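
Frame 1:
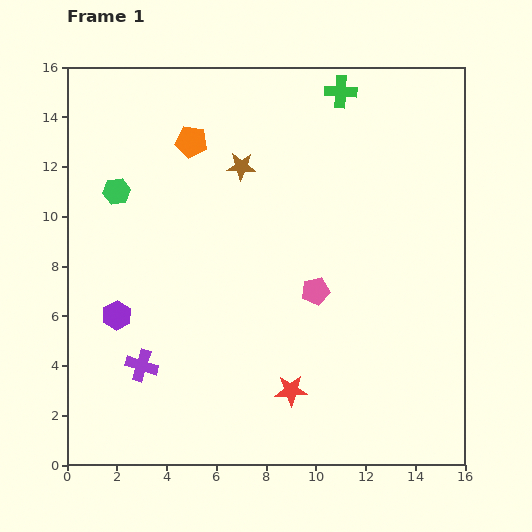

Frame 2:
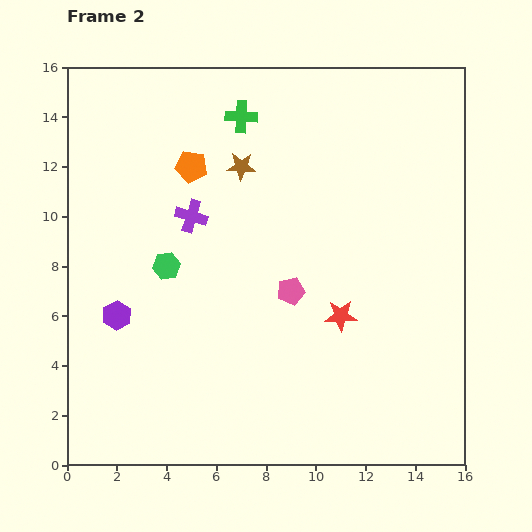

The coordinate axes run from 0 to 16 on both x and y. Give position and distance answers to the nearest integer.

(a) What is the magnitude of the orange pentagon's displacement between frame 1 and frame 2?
1

The orange pentagon moved from (5, 13) to (5, 12), a distance of √(0² + 1²) ≈ 1.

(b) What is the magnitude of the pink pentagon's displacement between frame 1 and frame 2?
1

The pink pentagon moved from (10, 7) to (9, 7), a distance of √(1² + 0²) ≈ 1.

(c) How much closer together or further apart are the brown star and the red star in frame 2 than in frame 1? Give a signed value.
-2

Distance in frame 1: 9. Distance in frame 2: 7.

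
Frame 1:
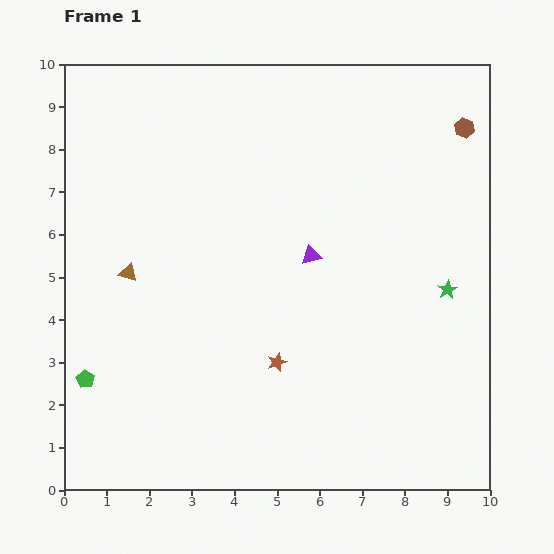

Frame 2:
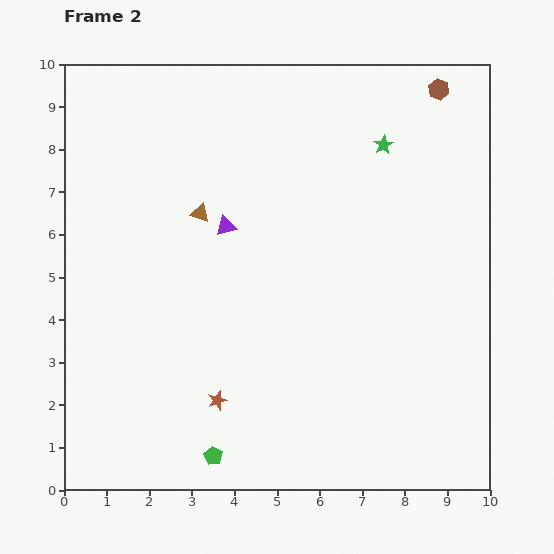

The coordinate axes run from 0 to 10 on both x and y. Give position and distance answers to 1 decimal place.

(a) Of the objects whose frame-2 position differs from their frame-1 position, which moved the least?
the brown hexagon

(moved 1.1)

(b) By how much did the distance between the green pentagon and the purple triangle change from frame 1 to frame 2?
-0.6

Distance in frame 1: 6.0. Distance in frame 2: 5.4.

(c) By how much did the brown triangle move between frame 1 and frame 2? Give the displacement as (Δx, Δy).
(1.7, 1.4)

The brown triangle was at (1.5, 5.1) in frame 1 and (3.2, 6.5) in frame 2.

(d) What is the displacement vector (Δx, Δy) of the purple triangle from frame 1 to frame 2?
(-2.0, 0.7)

The purple triangle was at (5.8, 5.5) in frame 1 and (3.8, 6.2) in frame 2.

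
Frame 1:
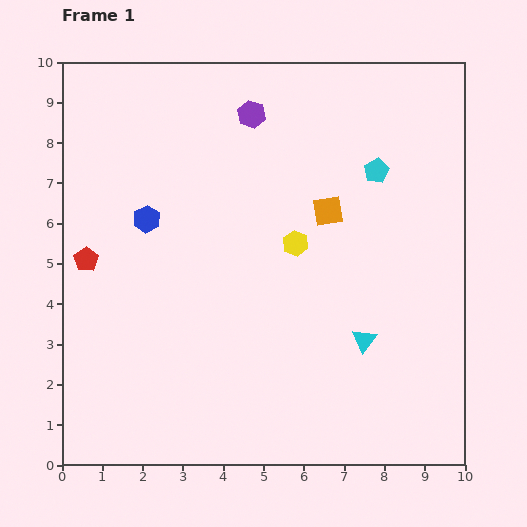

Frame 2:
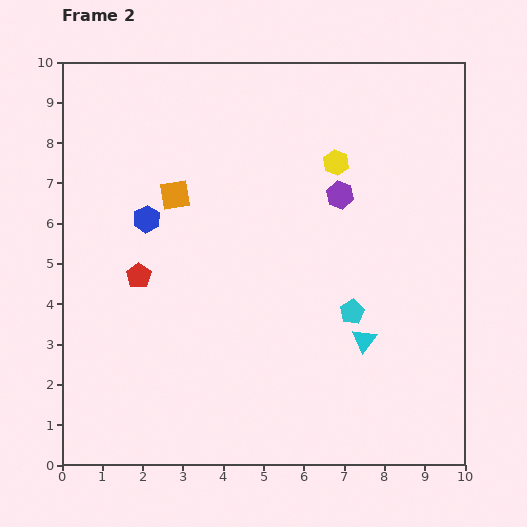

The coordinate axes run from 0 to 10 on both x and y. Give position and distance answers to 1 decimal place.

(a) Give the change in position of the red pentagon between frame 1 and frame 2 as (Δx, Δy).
(1.3, -0.4)

The red pentagon was at (0.6, 5.1) in frame 1 and (1.9, 4.7) in frame 2.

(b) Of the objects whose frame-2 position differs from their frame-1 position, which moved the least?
the red pentagon

(moved 1.4)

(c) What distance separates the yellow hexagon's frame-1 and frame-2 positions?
2.2

The yellow hexagon moved from (5.8, 5.5) to (6.8, 7.5), a distance of √(1.0² + 2.0²) ≈ 2.2.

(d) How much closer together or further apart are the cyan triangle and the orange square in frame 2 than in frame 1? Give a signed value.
+2.6

Distance in frame 1: 3.3. Distance in frame 2: 5.9.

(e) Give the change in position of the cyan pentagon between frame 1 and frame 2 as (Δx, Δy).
(-0.6, -3.5)

The cyan pentagon was at (7.8, 7.3) in frame 1 and (7.2, 3.8) in frame 2.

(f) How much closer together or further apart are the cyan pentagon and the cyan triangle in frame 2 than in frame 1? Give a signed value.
-3.4

Distance in frame 1: 4.2. Distance in frame 2: 0.8.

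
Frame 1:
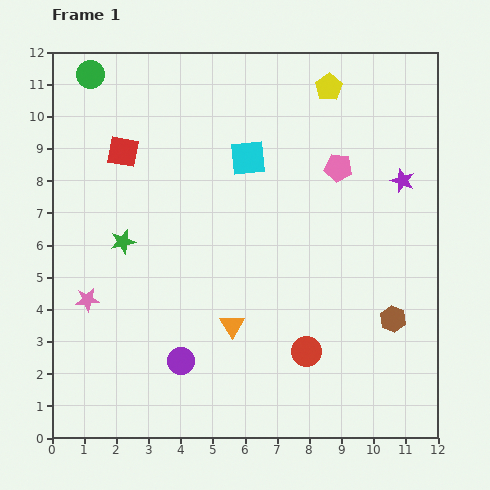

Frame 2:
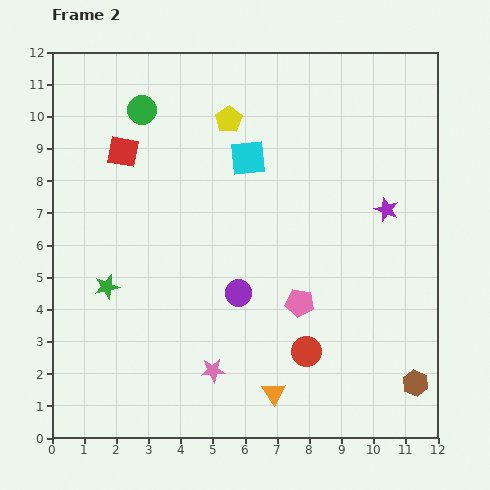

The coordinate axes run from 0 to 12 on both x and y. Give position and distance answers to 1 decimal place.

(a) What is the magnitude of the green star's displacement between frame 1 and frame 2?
1.5

The green star moved from (2.2, 6.1) to (1.7, 4.7), a distance of √(0.5² + 1.4²) ≈ 1.5.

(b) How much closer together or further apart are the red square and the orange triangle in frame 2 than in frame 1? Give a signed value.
+2.5

Distance in frame 1: 6.4. Distance in frame 2: 8.9.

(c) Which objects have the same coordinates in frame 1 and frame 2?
the red circle, the red square, the cyan square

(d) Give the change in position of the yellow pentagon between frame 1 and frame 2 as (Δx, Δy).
(-3.1, -1.0)

The yellow pentagon was at (8.6, 10.9) in frame 1 and (5.5, 9.9) in frame 2.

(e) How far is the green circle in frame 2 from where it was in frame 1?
1.9

The green circle moved from (1.2, 11.3) to (2.8, 10.2), a distance of √(1.6² + 1.1²) ≈ 1.9.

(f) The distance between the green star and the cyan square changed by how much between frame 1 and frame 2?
+1.2

Distance in frame 1: 4.7. Distance in frame 2: 5.9.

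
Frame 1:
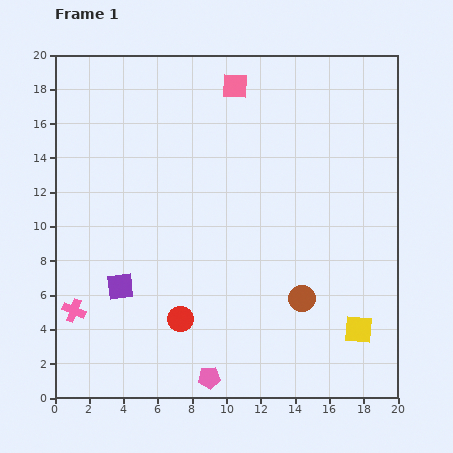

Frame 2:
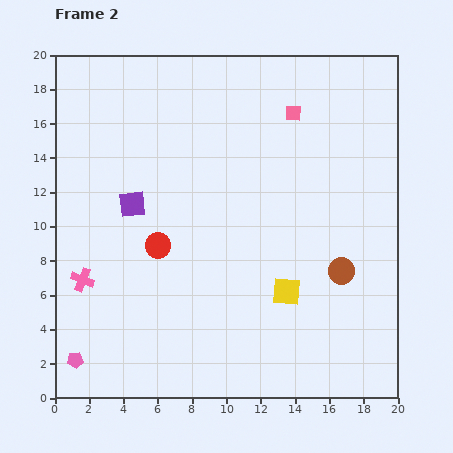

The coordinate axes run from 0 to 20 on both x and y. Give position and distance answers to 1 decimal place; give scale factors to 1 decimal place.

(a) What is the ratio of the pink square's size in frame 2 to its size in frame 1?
0.6×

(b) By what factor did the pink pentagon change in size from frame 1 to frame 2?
0.7×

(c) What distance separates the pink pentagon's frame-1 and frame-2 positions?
7.9

The pink pentagon moved from (9.0, 1.2) to (1.2, 2.2), a distance of √(7.8² + 1.0²) ≈ 7.9.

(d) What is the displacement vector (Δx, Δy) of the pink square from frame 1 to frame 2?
(3.4, -1.6)

The pink square was at (10.5, 18.2) in frame 1 and (13.9, 16.6) in frame 2.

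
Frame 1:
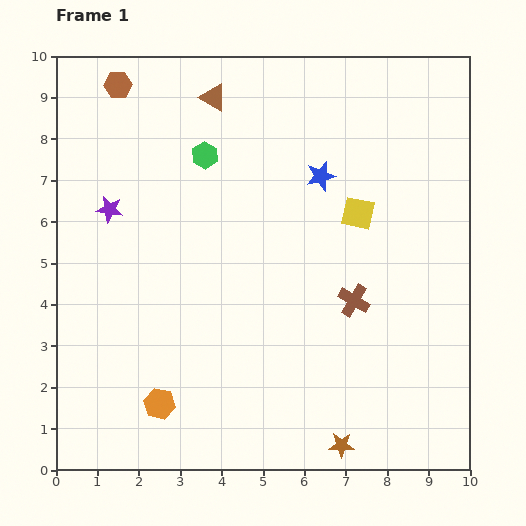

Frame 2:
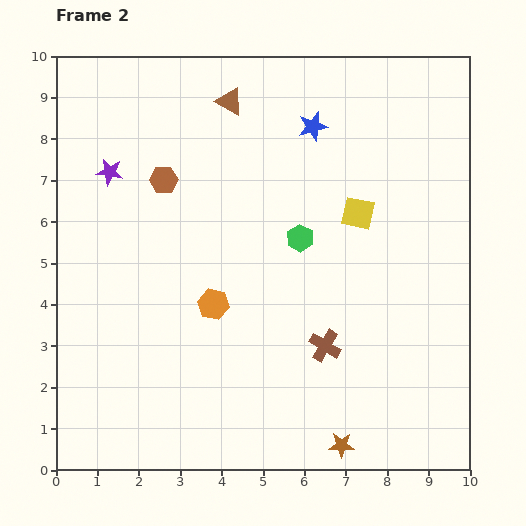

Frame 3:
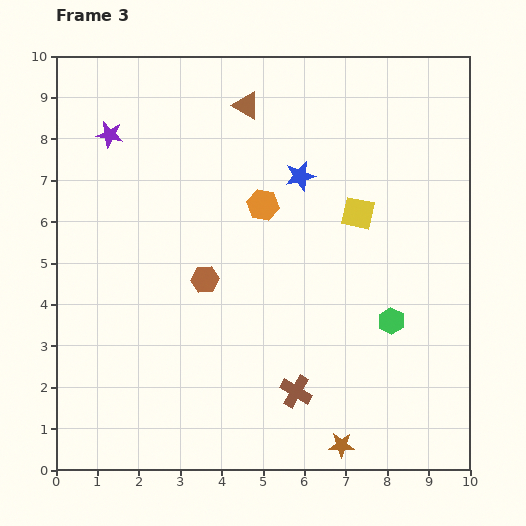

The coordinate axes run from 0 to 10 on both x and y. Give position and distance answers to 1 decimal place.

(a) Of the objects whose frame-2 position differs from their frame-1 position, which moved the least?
the brown triangle

(moved 0.4)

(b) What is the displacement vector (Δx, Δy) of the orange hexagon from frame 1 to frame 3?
(2.5, 4.8)

The orange hexagon was at (2.5, 1.6) in frame 1 and (5.0, 6.4) in frame 3.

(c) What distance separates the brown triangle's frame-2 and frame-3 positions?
0.4

The brown triangle moved from (4.2, 8.9) to (4.6, 8.8), a distance of √(0.4² + 0.1²) ≈ 0.4.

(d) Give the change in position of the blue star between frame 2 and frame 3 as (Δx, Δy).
(-0.3, -1.2)

The blue star was at (6.2, 8.3) in frame 2 and (5.9, 7.1) in frame 3.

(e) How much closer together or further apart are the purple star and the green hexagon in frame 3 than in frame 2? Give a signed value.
+3.3

Distance in frame 2: 4.9. Distance in frame 3: 8.2.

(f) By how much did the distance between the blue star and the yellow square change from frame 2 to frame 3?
-0.7

Distance in frame 2: 2.4. Distance in frame 3: 1.7.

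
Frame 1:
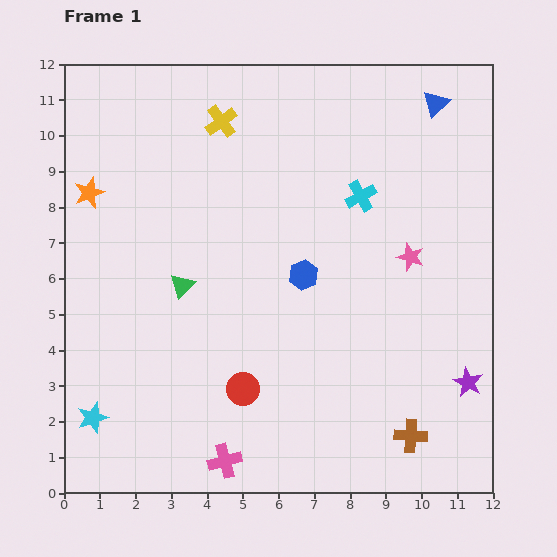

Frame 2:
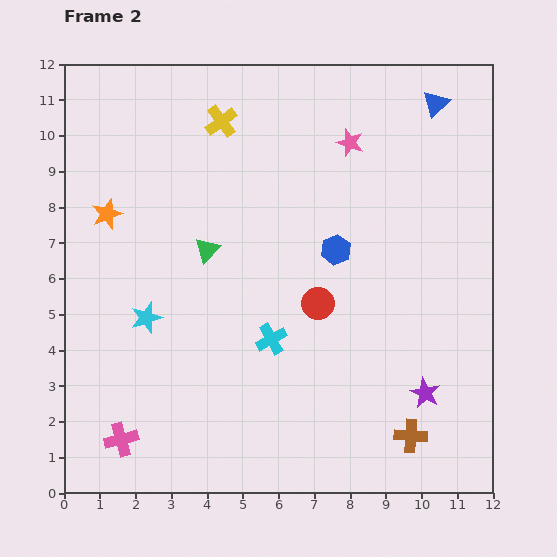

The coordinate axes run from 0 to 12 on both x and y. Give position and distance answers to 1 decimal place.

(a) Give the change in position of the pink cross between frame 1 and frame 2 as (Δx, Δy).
(-2.9, 0.6)

The pink cross was at (4.5, 0.9) in frame 1 and (1.6, 1.5) in frame 2.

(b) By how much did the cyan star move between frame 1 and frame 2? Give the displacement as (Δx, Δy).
(1.5, 2.8)

The cyan star was at (0.8, 2.1) in frame 1 and (2.3, 4.9) in frame 2.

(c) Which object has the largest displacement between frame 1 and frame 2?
the cyan cross

(moved 4.7; next 3.6)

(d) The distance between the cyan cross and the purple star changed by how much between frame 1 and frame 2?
-1.4

Distance in frame 1: 6.0. Distance in frame 2: 4.6.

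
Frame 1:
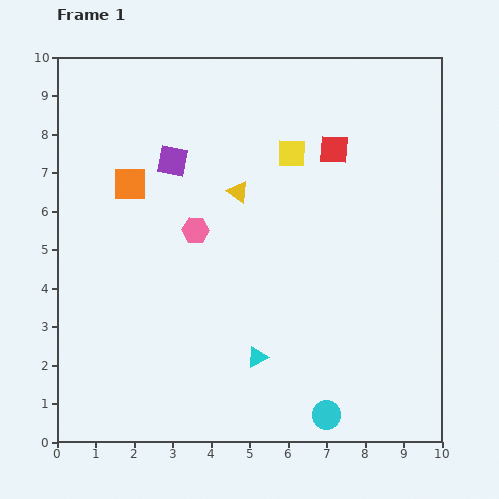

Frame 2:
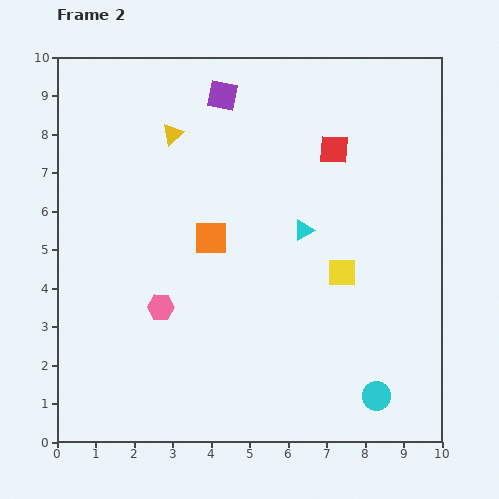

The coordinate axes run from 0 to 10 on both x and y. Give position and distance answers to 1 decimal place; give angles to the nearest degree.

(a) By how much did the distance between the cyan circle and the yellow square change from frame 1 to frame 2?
-3.6

Distance in frame 1: 6.9. Distance in frame 2: 3.3.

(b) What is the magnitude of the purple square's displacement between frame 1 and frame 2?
2.1

The purple square moved from (3.0, 7.3) to (4.3, 9.0), a distance of √(1.3² + 1.7²) ≈ 2.1.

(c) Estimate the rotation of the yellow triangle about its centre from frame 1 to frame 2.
44° clockwise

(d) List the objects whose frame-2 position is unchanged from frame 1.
the red square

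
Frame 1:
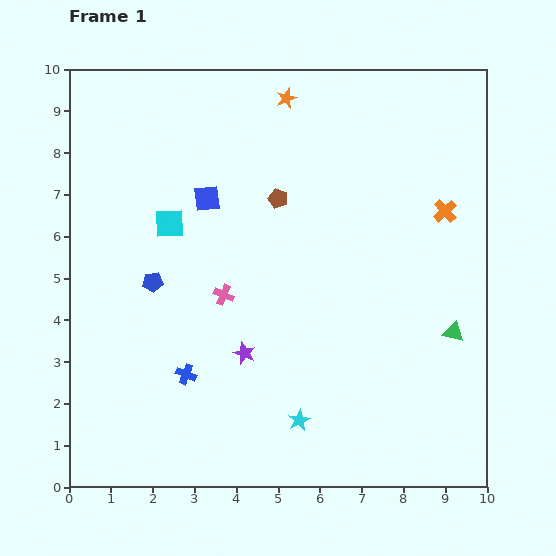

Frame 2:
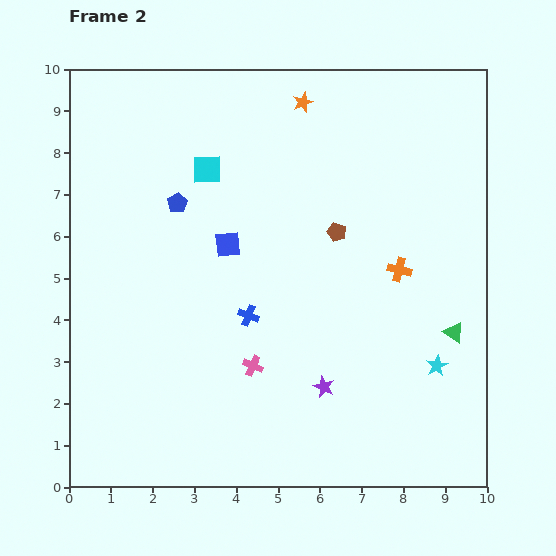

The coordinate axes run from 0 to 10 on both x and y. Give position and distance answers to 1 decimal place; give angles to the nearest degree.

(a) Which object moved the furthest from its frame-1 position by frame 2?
the cyan star

(moved 3.5; next 2.1)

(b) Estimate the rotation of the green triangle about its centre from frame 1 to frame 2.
18° clockwise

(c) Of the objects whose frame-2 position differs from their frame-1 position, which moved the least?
the orange star

(moved 0.4)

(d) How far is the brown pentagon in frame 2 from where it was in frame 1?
1.6

The brown pentagon moved from (5.0, 6.9) to (6.4, 6.1), a distance of √(1.4² + 0.8²) ≈ 1.6.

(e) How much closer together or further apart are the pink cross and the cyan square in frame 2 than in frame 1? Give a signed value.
+2.7

Distance in frame 1: 2.1. Distance in frame 2: 4.8.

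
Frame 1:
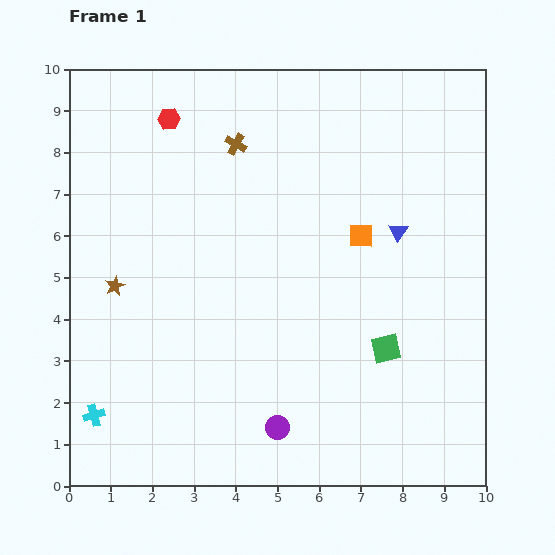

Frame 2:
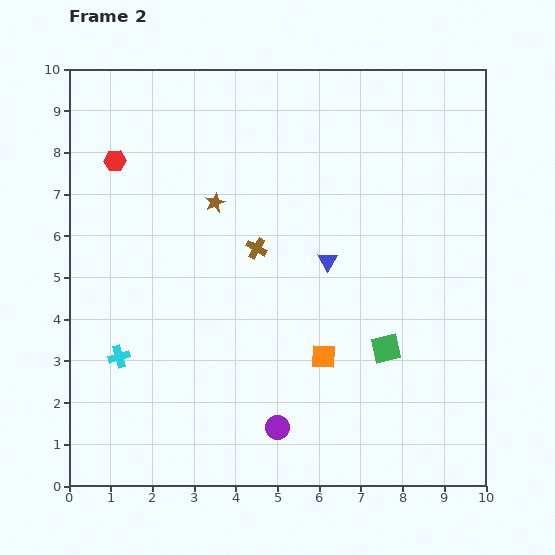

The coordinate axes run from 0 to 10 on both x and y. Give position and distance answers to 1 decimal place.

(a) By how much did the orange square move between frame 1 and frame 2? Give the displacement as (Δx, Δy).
(-0.9, -2.9)

The orange square was at (7.0, 6.0) in frame 1 and (6.1, 3.1) in frame 2.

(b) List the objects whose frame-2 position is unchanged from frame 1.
the green square, the purple circle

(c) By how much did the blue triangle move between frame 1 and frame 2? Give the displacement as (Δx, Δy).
(-1.7, -0.7)

The blue triangle was at (7.9, 6.1) in frame 1 and (6.2, 5.4) in frame 2.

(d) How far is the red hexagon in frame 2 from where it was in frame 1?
1.6

The red hexagon moved from (2.4, 8.8) to (1.1, 7.8), a distance of √(1.3² + 1.0²) ≈ 1.6.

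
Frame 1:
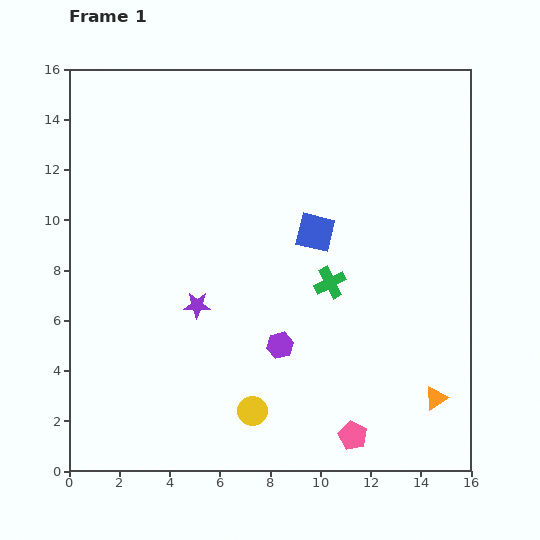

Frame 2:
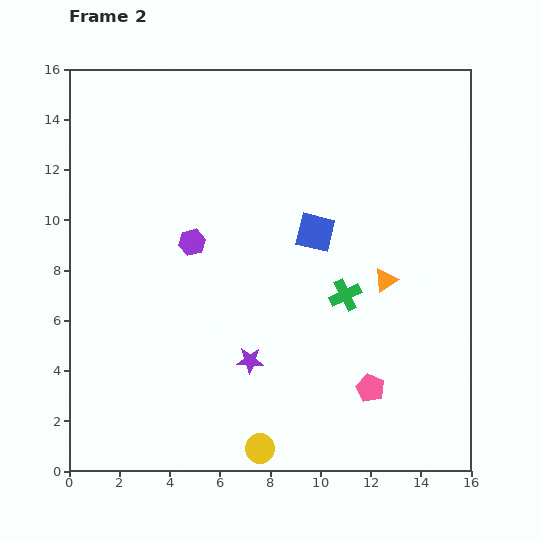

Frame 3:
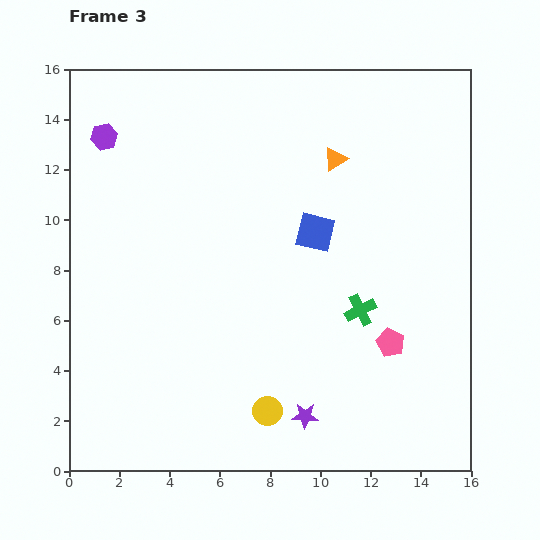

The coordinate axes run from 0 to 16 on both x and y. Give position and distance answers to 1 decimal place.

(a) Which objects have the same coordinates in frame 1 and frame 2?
the blue square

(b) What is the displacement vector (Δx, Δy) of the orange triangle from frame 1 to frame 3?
(-4.0, 9.5)

The orange triangle was at (14.6, 2.9) in frame 1 and (10.6, 12.4) in frame 3.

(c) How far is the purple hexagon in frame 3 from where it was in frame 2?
5.5

The purple hexagon moved from (4.9, 9.1) to (1.4, 13.3), a distance of √(3.5² + 4.2²) ≈ 5.5.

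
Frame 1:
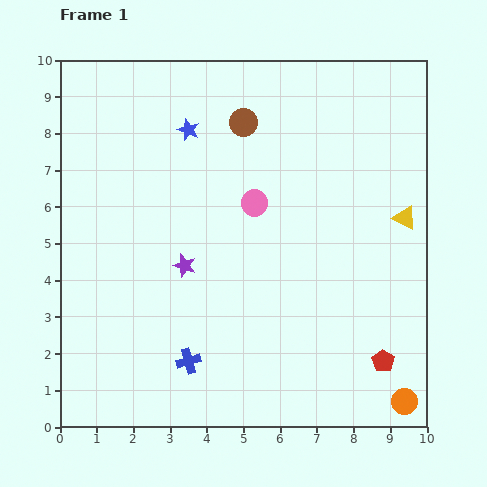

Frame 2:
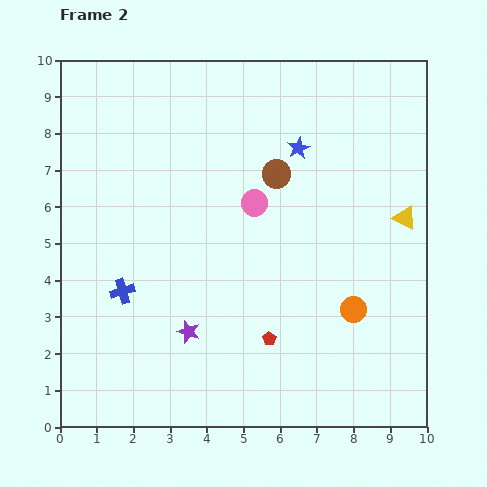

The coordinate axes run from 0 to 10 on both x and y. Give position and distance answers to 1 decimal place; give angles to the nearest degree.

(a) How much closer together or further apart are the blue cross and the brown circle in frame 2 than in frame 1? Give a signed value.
-1.4

Distance in frame 1: 6.7. Distance in frame 2: 5.3.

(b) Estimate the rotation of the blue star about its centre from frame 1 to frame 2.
25° clockwise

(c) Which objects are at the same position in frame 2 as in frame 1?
the yellow triangle, the pink circle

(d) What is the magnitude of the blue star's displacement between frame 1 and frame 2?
3.0

The blue star moved from (3.5, 8.1) to (6.5, 7.6), a distance of √(3.0² + 0.5²) ≈ 3.0.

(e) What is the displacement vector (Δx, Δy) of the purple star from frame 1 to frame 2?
(0.1, -1.8)

The purple star was at (3.4, 4.4) in frame 1 and (3.5, 2.6) in frame 2.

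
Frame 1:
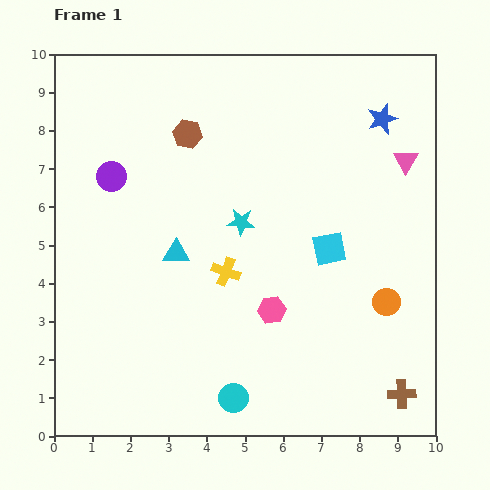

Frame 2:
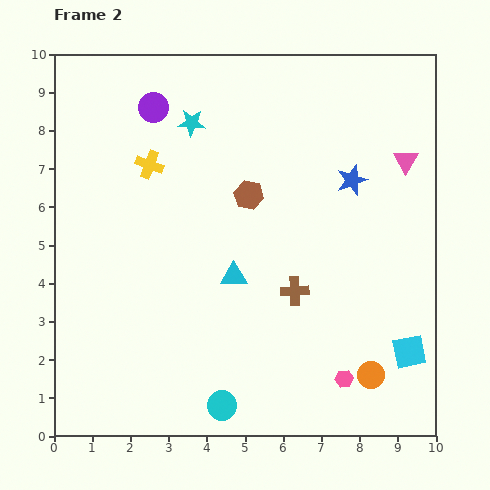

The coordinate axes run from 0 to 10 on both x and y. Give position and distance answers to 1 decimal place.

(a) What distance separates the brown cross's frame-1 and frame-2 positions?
3.9

The brown cross moved from (9.1, 1.1) to (6.3, 3.8), a distance of √(2.8² + 2.7²) ≈ 3.9.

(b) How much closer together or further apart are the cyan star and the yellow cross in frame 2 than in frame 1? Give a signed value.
+0.2

Distance in frame 1: 1.4. Distance in frame 2: 1.6.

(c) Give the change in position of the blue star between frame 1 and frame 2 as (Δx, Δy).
(-0.8, -1.6)

The blue star was at (8.6, 8.3) in frame 1 and (7.8, 6.7) in frame 2.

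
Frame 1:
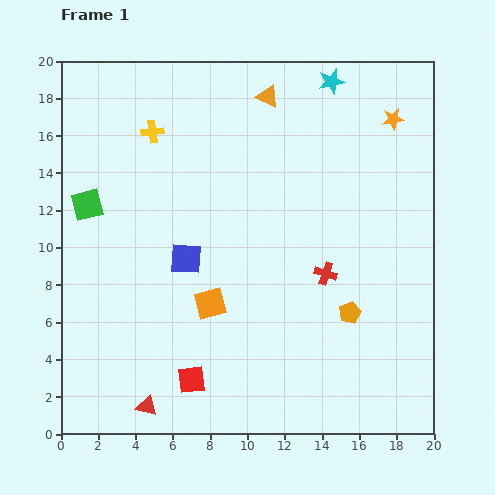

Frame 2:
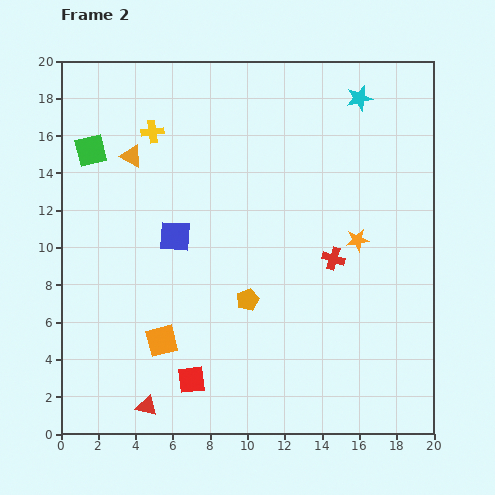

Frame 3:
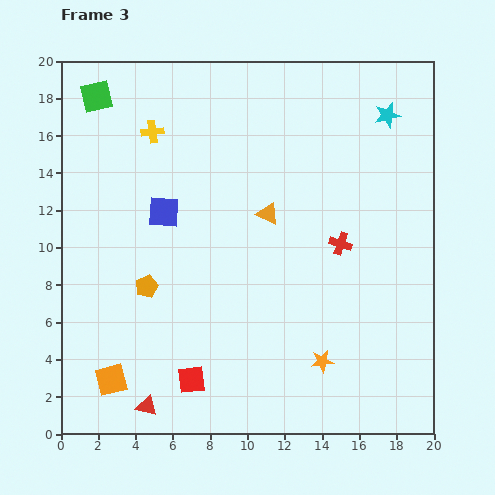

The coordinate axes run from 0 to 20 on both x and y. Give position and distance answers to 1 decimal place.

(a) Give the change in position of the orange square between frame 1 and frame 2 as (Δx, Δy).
(-2.6, -2.0)

The orange square was at (8.0, 7.0) in frame 1 and (5.4, 5.0) in frame 2.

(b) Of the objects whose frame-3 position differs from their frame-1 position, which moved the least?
the red cross

(moved 1.8)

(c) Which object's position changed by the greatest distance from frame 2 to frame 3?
the orange triangle

(moved 7.9; next 6.8)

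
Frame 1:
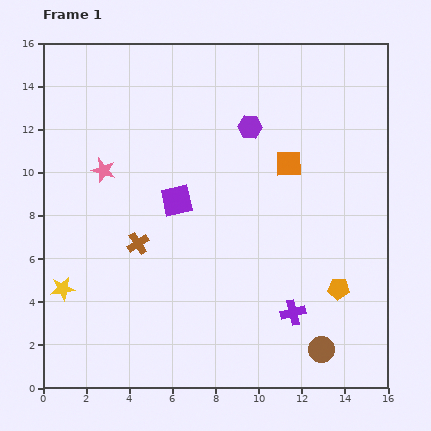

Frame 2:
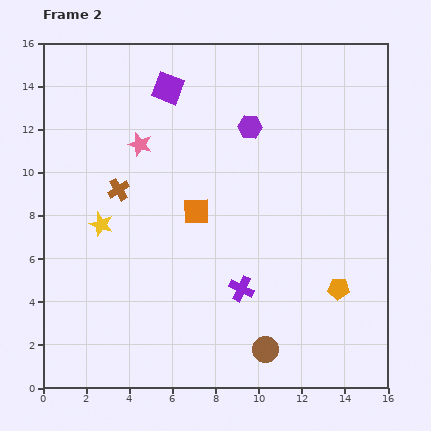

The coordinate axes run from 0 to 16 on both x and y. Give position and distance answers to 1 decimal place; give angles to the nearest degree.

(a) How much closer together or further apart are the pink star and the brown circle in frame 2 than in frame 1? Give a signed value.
-2.0

Distance in frame 1: 13.1. Distance in frame 2: 11.1.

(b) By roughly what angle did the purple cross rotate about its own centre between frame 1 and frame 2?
39° clockwise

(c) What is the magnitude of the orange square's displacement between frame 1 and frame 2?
4.8

The orange square moved from (11.4, 10.4) to (7.1, 8.2), a distance of √(4.3² + 2.2²) ≈ 4.8.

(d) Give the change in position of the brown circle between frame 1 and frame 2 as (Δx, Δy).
(-2.6, 0.0)

The brown circle was at (12.9, 1.8) in frame 1 and (10.3, 1.8) in frame 2.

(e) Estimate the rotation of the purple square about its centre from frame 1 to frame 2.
34° clockwise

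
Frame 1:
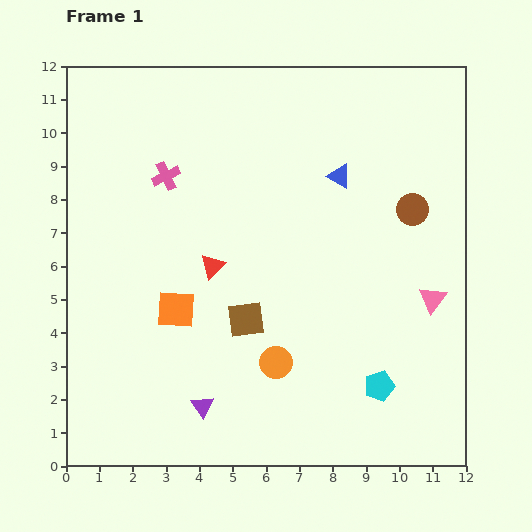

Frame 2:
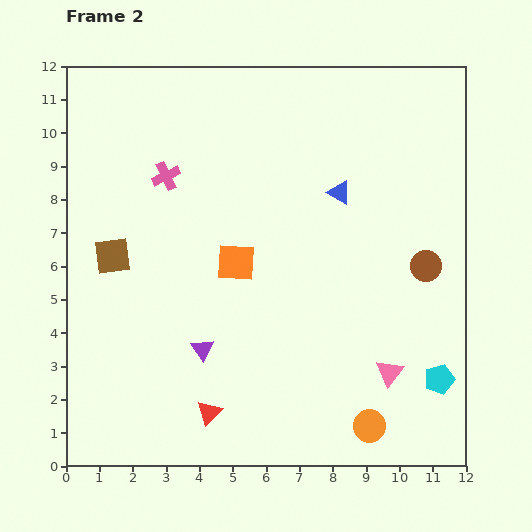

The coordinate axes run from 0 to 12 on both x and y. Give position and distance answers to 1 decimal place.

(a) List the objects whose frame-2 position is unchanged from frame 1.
the pink cross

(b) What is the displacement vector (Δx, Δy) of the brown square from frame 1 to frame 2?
(-4.0, 1.9)

The brown square was at (5.4, 4.4) in frame 1 and (1.4, 6.3) in frame 2.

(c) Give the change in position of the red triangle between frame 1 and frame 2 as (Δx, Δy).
(-0.1, -4.4)

The red triangle was at (4.4, 6.0) in frame 1 and (4.3, 1.6) in frame 2.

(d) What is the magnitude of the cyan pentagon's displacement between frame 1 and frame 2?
1.8

The cyan pentagon moved from (9.4, 2.4) to (11.2, 2.6), a distance of √(1.8² + 0.2²) ≈ 1.8.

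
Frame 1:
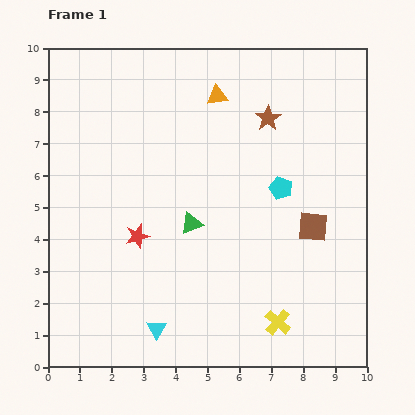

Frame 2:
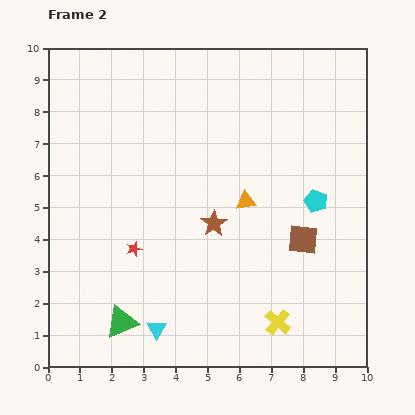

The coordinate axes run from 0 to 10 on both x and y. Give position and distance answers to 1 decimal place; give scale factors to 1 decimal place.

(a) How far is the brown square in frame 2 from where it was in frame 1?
0.5

The brown square moved from (8.3, 4.4) to (8.0, 4.0), a distance of √(0.3² + 0.4²) ≈ 0.5.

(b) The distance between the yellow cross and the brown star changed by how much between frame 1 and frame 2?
-2.7

Distance in frame 1: 6.4. Distance in frame 2: 3.7.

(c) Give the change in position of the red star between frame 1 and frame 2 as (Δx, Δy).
(-0.1, -0.4)

The red star was at (2.8, 4.1) in frame 1 and (2.7, 3.7) in frame 2.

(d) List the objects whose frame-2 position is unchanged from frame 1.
the cyan triangle, the yellow cross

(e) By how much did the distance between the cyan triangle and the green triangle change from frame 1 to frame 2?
-2.4

Distance in frame 1: 3.5. Distance in frame 2: 1.1.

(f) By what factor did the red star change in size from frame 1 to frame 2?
0.6×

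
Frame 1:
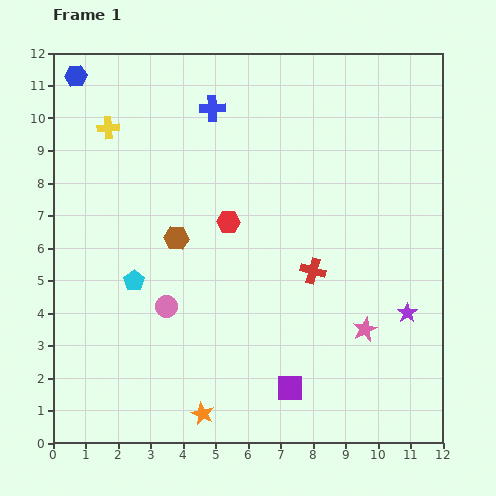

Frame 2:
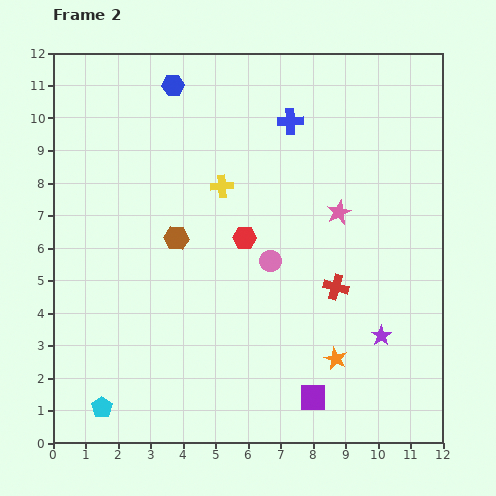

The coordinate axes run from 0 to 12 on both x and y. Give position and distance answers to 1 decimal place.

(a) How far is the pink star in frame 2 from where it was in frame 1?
3.7

The pink star moved from (9.6, 3.5) to (8.8, 7.1), a distance of √(0.8² + 3.6²) ≈ 3.7.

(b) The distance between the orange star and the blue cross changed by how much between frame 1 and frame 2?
-2.0

Distance in frame 1: 9.4. Distance in frame 2: 7.4.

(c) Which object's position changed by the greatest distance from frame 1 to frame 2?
the orange star

(moved 4.4; next 4.0)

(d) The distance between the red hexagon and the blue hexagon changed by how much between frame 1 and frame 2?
-1.3

Distance in frame 1: 6.5. Distance in frame 2: 5.2.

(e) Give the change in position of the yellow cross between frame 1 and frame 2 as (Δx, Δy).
(3.5, -1.8)

The yellow cross was at (1.7, 9.7) in frame 1 and (5.2, 7.9) in frame 2.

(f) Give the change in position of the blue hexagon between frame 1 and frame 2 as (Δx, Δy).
(3.0, -0.3)

The blue hexagon was at (0.7, 11.3) in frame 1 and (3.7, 11.0) in frame 2.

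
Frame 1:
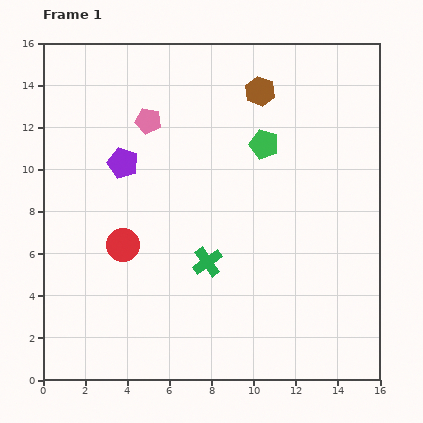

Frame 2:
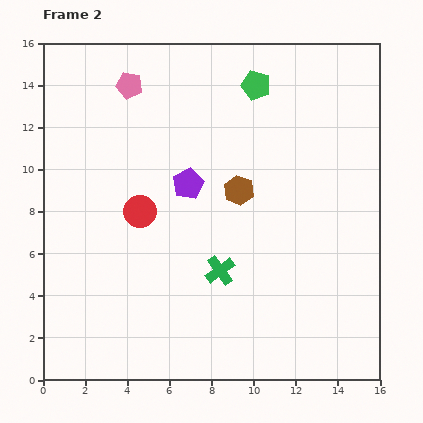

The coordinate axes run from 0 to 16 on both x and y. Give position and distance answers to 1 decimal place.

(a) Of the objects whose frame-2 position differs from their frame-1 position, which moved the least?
the green cross

(moved 0.7)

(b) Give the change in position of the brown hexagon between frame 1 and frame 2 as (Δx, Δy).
(-1.0, -4.7)

The brown hexagon was at (10.3, 13.7) in frame 1 and (9.3, 9.0) in frame 2.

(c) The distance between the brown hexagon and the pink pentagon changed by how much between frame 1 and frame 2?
+1.7

Distance in frame 1: 5.5. Distance in frame 2: 7.2.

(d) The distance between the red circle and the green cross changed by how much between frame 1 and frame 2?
+0.6

Distance in frame 1: 4.1. Distance in frame 2: 4.7.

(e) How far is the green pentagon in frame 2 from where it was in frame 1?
2.8

The green pentagon moved from (10.5, 11.2) to (10.1, 14.0), a distance of √(0.4² + 2.8²) ≈ 2.8.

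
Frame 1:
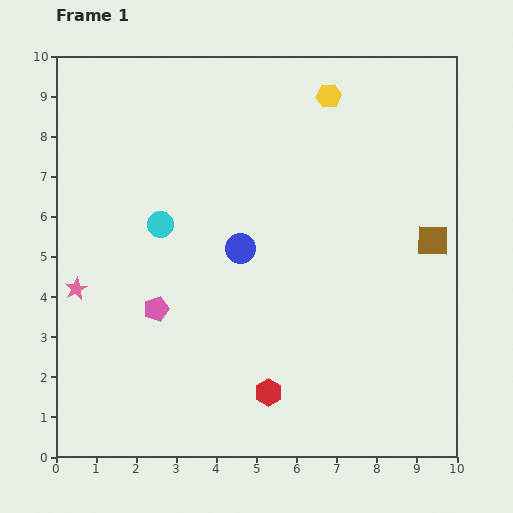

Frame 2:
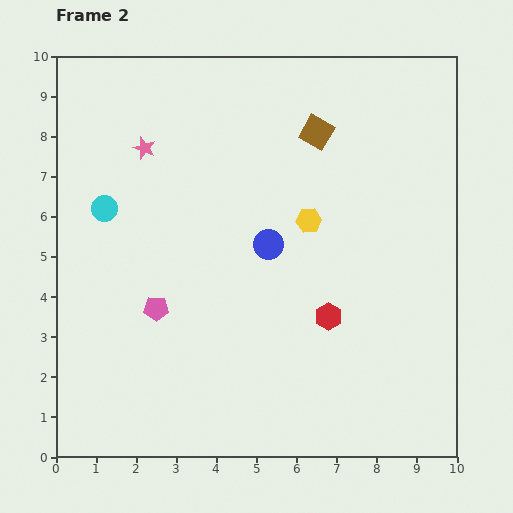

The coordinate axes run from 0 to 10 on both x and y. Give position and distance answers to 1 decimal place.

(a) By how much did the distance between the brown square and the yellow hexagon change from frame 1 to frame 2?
-2.2

Distance in frame 1: 4.4. Distance in frame 2: 2.2.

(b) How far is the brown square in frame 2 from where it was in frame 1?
4.0

The brown square moved from (9.4, 5.4) to (6.5, 8.1), a distance of √(2.9² + 2.7²) ≈ 4.0.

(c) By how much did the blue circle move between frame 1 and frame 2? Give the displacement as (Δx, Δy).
(0.7, 0.1)

The blue circle was at (4.6, 5.2) in frame 1 and (5.3, 5.3) in frame 2.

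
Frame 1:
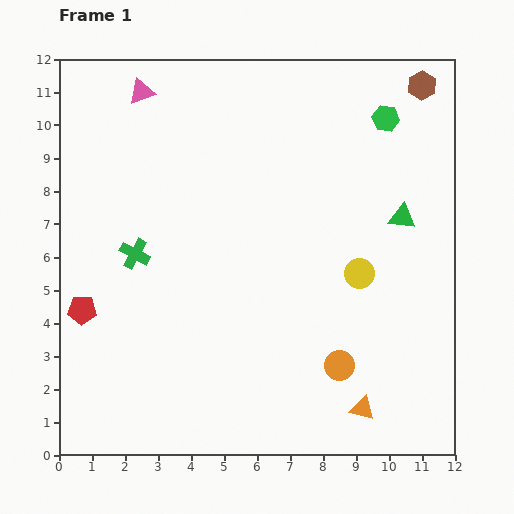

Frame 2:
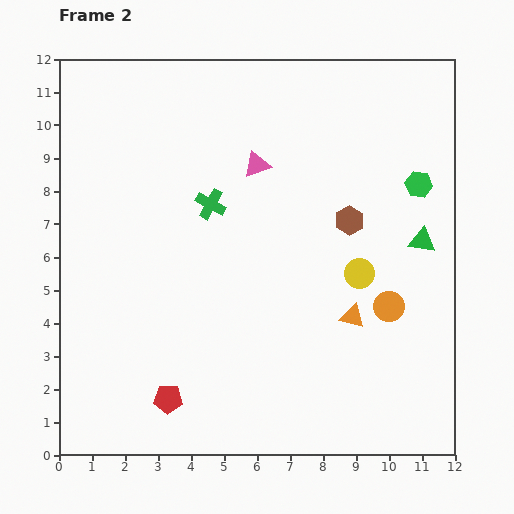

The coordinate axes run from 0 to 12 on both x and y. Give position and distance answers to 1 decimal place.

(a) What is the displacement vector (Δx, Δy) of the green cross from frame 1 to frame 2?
(2.3, 1.5)

The green cross was at (2.3, 6.1) in frame 1 and (4.6, 7.6) in frame 2.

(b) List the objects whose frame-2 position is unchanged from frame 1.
the yellow circle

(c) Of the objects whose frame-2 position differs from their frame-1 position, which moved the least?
the green triangle

(moved 0.9)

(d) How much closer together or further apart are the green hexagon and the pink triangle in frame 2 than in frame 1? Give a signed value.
-2.5

Distance in frame 1: 7.4. Distance in frame 2: 4.9.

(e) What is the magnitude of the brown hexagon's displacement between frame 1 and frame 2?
4.7

The brown hexagon moved from (11.0, 11.2) to (8.8, 7.1), a distance of √(2.2² + 4.1²) ≈ 4.7.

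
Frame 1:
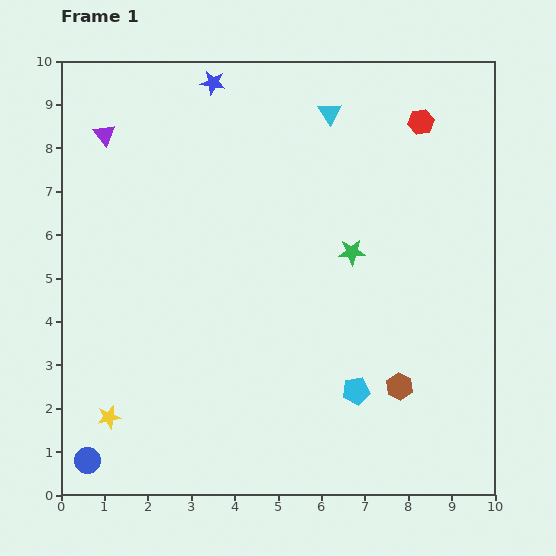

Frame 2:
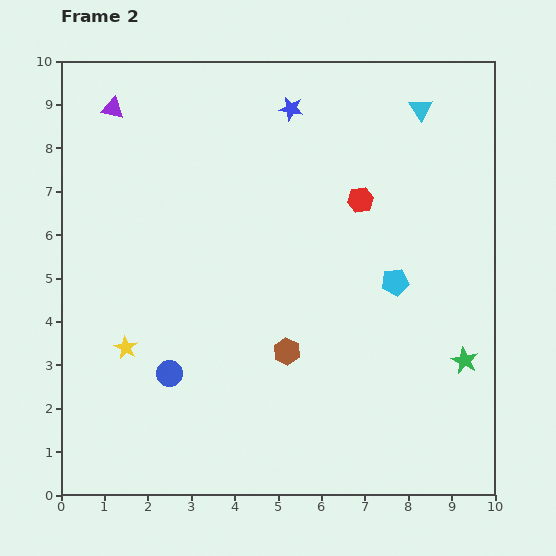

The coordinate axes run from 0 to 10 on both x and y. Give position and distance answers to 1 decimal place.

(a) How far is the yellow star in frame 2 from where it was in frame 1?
1.6

The yellow star moved from (1.1, 1.8) to (1.5, 3.4), a distance of √(0.4² + 1.6²) ≈ 1.6.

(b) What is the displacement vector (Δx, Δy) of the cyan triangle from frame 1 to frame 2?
(2.1, 0.1)

The cyan triangle was at (6.2, 8.8) in frame 1 and (8.3, 8.9) in frame 2.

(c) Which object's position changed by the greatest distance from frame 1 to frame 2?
the green star

(moved 3.6; next 2.8)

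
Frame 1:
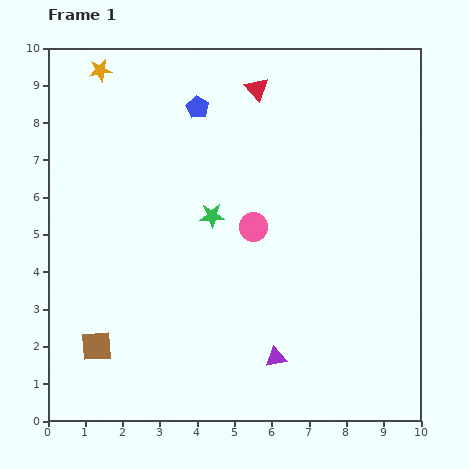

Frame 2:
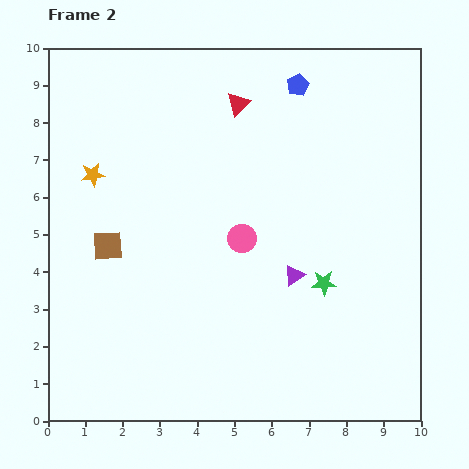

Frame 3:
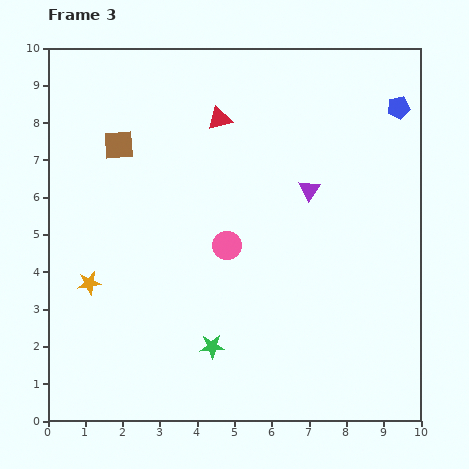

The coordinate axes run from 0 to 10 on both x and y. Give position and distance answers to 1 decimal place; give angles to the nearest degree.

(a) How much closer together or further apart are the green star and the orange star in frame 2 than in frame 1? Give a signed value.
+1.9

Distance in frame 1: 4.9. Distance in frame 2: 6.8.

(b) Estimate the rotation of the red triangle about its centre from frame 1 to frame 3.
55° clockwise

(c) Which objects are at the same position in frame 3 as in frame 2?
none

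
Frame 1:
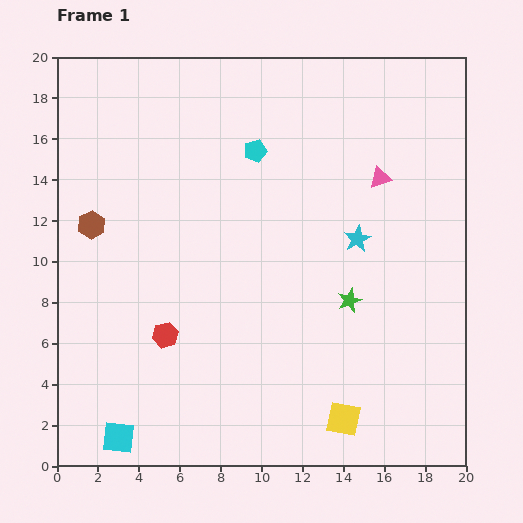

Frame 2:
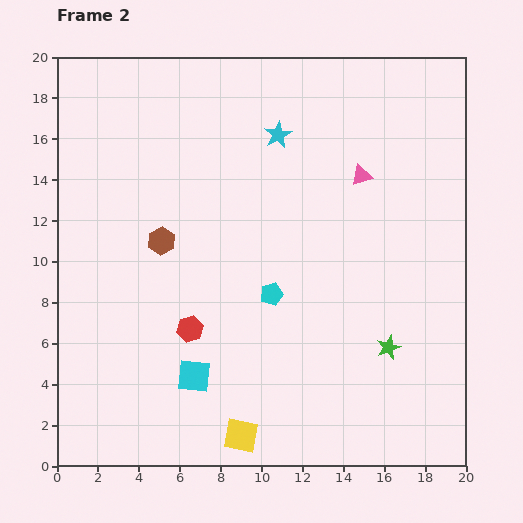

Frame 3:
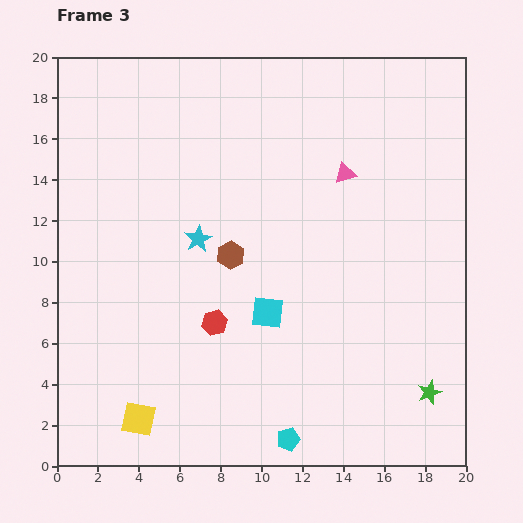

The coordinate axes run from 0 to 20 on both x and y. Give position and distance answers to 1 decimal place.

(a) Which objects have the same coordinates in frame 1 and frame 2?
none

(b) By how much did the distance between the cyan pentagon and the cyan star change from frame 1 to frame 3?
+4.1

Distance in frame 1: 6.6. Distance in frame 3: 10.7.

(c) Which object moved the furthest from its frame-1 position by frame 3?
the cyan pentagon

(moved 14.2; next 10.0)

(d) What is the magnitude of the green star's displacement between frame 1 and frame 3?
6.0

The green star moved from (14.3, 8.1) to (18.2, 3.6), a distance of √(3.9² + 4.5²) ≈ 6.0.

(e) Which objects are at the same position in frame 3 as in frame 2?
none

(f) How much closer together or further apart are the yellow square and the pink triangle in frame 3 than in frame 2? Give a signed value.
+1.7

Distance in frame 2: 14.0. Distance in frame 3: 15.7.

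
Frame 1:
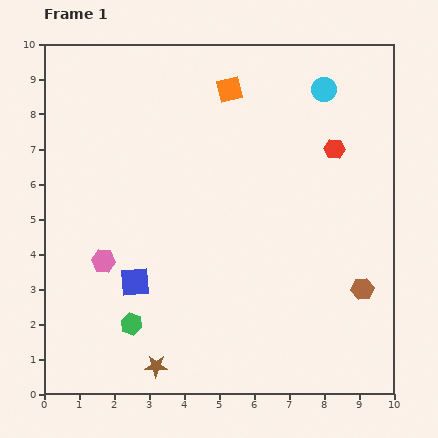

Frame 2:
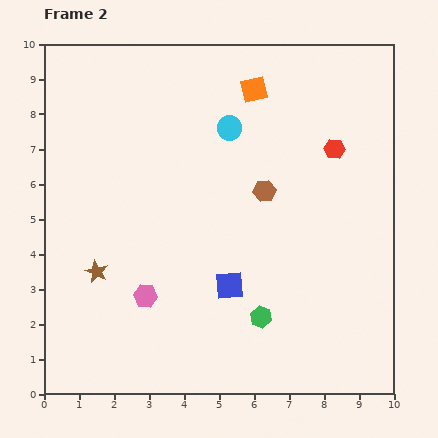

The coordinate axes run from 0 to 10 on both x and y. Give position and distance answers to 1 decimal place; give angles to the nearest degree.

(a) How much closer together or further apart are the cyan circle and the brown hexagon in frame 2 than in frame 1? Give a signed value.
-3.7

Distance in frame 1: 5.8. Distance in frame 2: 2.1.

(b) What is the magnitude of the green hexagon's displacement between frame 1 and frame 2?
3.7

The green hexagon moved from (2.5, 2.0) to (6.2, 2.2), a distance of √(3.7² + 0.2²) ≈ 3.7.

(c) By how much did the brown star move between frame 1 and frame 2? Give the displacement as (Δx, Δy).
(-1.7, 2.7)

The brown star was at (3.2, 0.8) in frame 1 and (1.5, 3.5) in frame 2.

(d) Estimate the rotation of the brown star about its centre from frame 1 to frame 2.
24° clockwise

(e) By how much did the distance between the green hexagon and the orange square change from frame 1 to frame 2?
-0.8

Distance in frame 1: 7.3. Distance in frame 2: 6.5.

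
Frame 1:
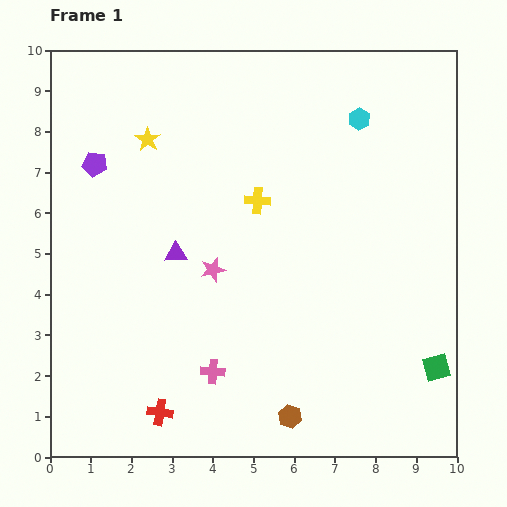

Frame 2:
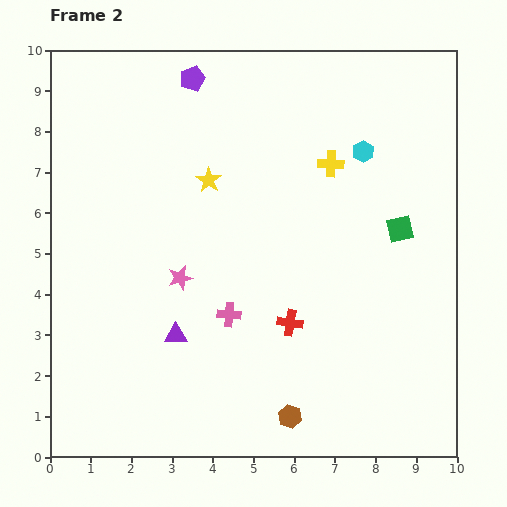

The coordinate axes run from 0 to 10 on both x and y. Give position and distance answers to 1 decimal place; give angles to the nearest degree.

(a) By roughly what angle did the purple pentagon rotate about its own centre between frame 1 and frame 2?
28° counter-clockwise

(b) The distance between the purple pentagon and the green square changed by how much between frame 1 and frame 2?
-3.5

Distance in frame 1: 9.8. Distance in frame 2: 6.3.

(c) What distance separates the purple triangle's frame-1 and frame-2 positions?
2.0

The purple triangle moved from (3.1, 5.0) to (3.1, 3.0), a distance of √(0.0² + 2.0²) ≈ 2.0.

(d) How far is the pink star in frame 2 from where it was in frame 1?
0.8

The pink star moved from (4.0, 4.6) to (3.2, 4.4), a distance of √(0.8² + 0.2²) ≈ 0.8.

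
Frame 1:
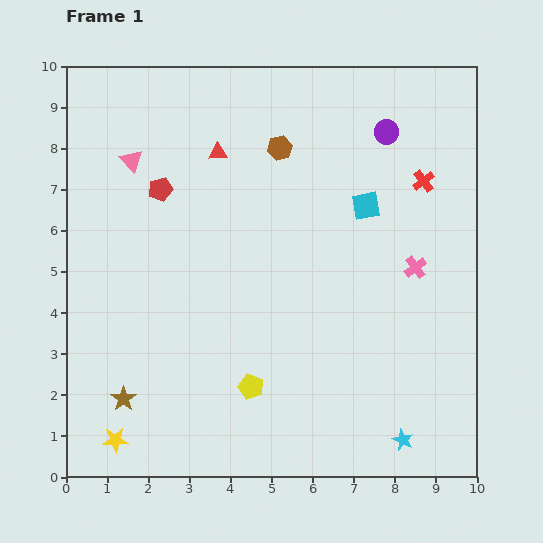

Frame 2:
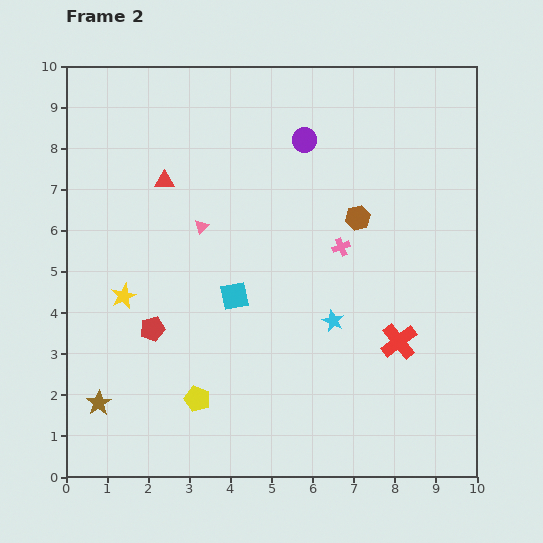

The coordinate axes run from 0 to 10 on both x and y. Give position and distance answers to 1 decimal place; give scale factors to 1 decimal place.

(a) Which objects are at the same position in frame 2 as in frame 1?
none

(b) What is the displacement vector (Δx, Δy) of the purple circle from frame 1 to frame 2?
(-2.0, -0.2)

The purple circle was at (7.8, 8.4) in frame 1 and (5.8, 8.2) in frame 2.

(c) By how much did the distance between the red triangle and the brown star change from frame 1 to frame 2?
-0.8

Distance in frame 1: 6.4. Distance in frame 2: 5.6.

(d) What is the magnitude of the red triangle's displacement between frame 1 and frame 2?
1.5

The red triangle moved from (3.7, 7.9) to (2.4, 7.2), a distance of √(1.3² + 0.7²) ≈ 1.5.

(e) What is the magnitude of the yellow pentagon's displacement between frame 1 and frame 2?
1.3

The yellow pentagon moved from (4.5, 2.2) to (3.2, 1.9), a distance of √(1.3² + 0.3²) ≈ 1.3.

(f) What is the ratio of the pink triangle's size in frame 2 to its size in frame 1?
0.6×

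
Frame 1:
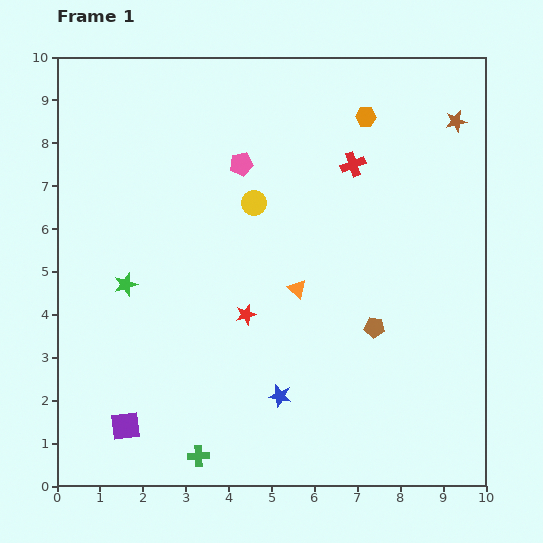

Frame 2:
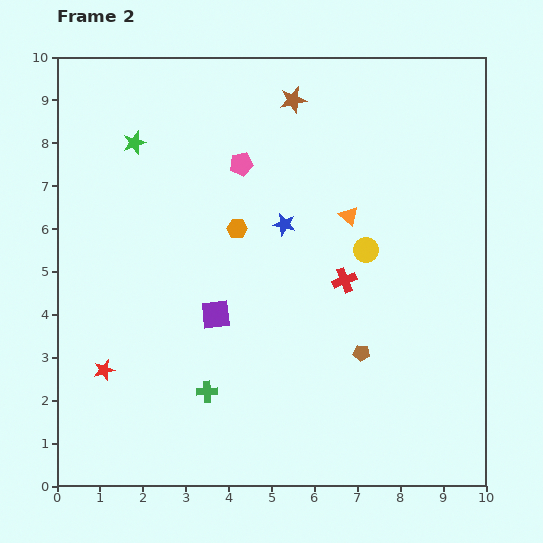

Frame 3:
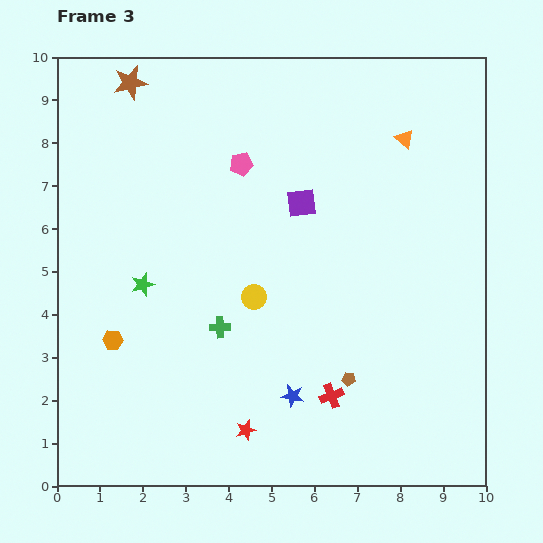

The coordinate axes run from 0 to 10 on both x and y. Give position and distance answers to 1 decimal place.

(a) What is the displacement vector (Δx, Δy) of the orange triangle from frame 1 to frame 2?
(1.2, 1.7)

The orange triangle was at (5.6, 4.6) in frame 1 and (6.8, 6.3) in frame 2.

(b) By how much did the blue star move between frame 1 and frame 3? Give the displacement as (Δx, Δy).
(0.3, 0.0)

The blue star was at (5.2, 2.1) in frame 1 and (5.5, 2.1) in frame 3.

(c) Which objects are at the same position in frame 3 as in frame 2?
the pink pentagon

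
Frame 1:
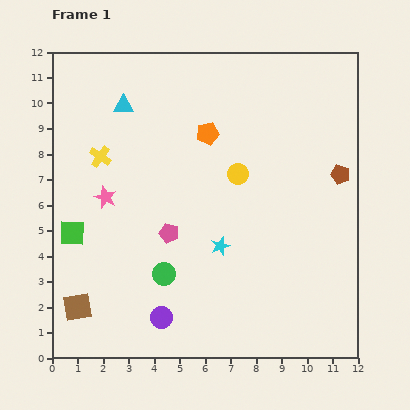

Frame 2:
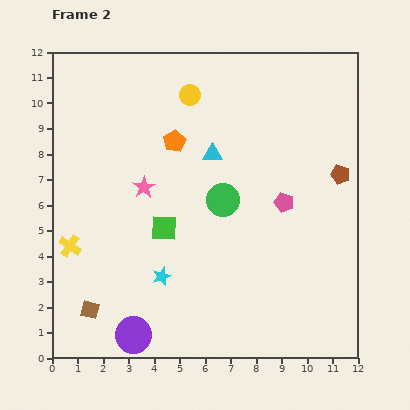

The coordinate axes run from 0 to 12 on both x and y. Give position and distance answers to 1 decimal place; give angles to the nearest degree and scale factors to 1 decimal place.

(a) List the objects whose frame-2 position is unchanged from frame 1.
the brown pentagon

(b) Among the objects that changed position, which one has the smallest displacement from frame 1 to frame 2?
the brown square

(moved 0.5)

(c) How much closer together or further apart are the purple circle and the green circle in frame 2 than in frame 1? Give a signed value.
+4.7

Distance in frame 1: 1.7. Distance in frame 2: 6.4.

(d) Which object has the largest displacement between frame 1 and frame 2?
the pink pentagon

(moved 4.7; next 4.0)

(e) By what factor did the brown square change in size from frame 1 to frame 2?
0.7×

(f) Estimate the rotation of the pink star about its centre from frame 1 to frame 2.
18° clockwise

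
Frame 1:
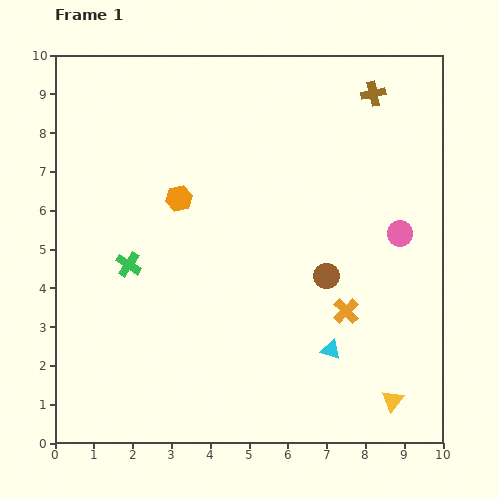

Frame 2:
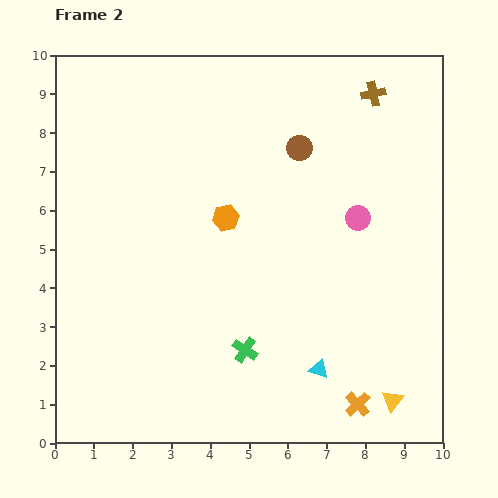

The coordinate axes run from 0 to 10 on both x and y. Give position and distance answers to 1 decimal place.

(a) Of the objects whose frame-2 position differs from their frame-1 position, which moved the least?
the cyan triangle

(moved 0.6)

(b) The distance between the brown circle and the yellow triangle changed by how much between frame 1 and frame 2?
+3.3

Distance in frame 1: 3.6. Distance in frame 2: 6.9.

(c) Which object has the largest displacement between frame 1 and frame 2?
the green cross

(moved 3.7; next 3.4)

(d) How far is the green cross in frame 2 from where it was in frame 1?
3.7

The green cross moved from (1.9, 4.6) to (4.9, 2.4), a distance of √(3.0² + 2.2²) ≈ 3.7.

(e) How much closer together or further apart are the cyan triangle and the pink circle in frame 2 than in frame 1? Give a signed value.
+0.5

Distance in frame 1: 3.5. Distance in frame 2: 4.0.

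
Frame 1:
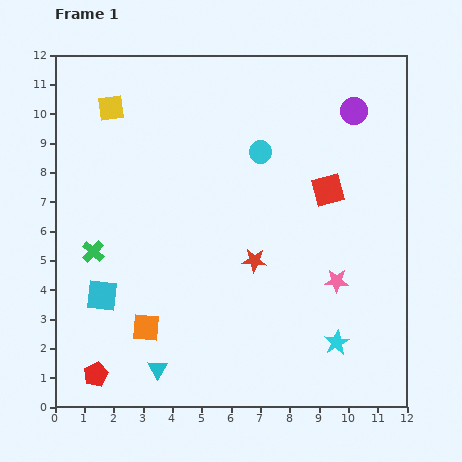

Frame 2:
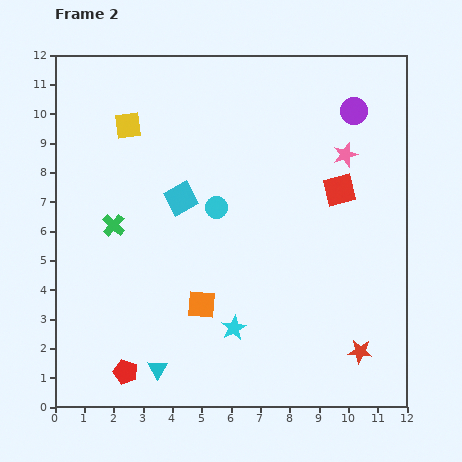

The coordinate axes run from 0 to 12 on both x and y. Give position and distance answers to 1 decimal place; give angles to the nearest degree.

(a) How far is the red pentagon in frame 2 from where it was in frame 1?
1.0

The red pentagon moved from (1.4, 1.1) to (2.4, 1.2), a distance of √(1.0² + 0.1²) ≈ 1.0.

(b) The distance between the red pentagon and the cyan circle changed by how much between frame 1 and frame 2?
-3.0

Distance in frame 1: 9.4. Distance in frame 2: 6.4.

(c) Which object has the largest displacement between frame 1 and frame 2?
the red star

(moved 4.8; next 4.3)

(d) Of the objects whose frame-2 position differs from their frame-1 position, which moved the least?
the red square

(moved 0.4)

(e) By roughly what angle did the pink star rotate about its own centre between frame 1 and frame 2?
19° counter-clockwise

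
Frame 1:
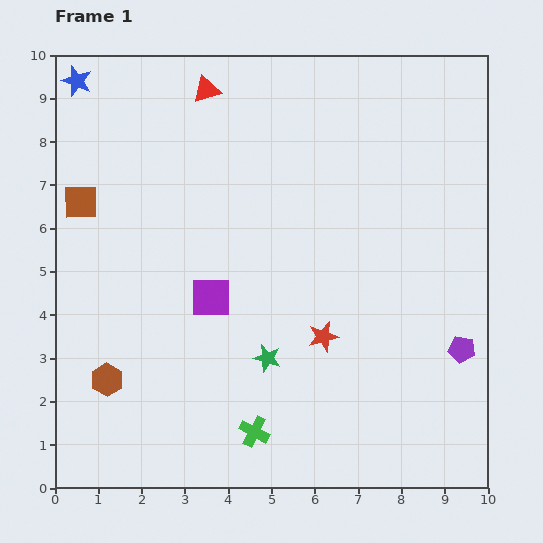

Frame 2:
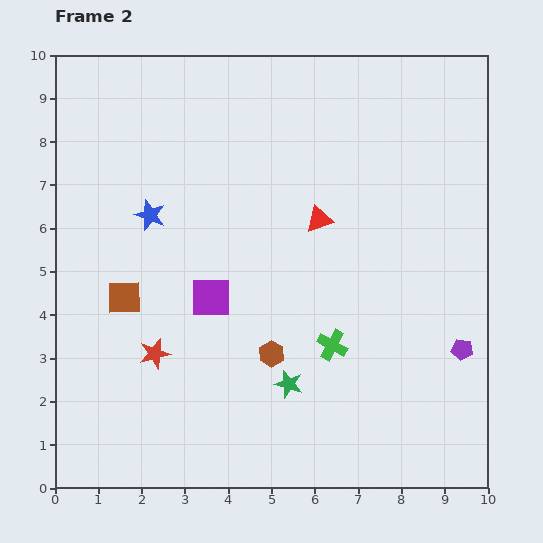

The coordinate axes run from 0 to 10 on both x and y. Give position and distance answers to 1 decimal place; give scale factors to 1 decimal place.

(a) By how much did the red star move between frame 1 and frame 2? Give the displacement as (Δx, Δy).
(-3.9, -0.4)

The red star was at (6.2, 3.5) in frame 1 and (2.3, 3.1) in frame 2.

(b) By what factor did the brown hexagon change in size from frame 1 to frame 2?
0.8×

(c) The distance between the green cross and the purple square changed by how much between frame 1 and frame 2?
-0.3

Distance in frame 1: 3.3. Distance in frame 2: 3.0.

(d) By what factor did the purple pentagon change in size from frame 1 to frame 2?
0.8×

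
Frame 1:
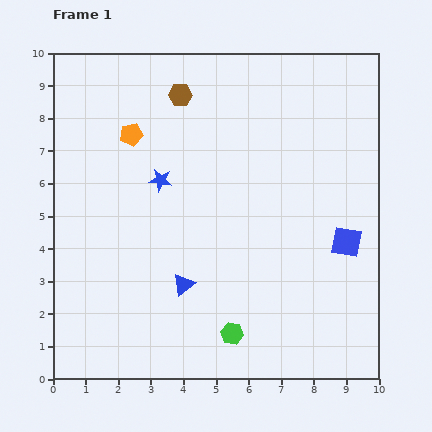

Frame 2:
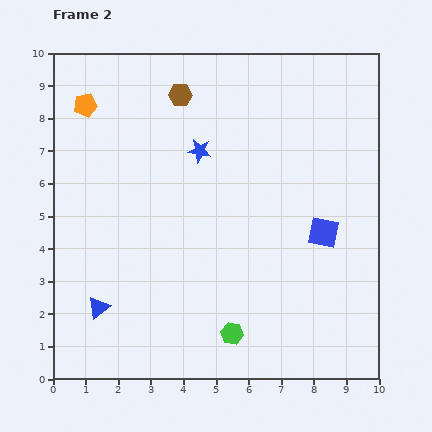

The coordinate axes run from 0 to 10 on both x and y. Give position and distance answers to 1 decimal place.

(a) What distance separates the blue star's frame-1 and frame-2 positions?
1.5

The blue star moved from (3.3, 6.1) to (4.5, 7.0), a distance of √(1.2² + 0.9²) ≈ 1.5.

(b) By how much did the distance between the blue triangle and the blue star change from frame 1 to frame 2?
+2.4

Distance in frame 1: 3.3. Distance in frame 2: 5.7.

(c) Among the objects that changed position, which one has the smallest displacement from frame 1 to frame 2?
the blue square

(moved 0.8)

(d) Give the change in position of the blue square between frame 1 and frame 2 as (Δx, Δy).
(-0.7, 0.3)

The blue square was at (9.0, 4.2) in frame 1 and (8.3, 4.5) in frame 2.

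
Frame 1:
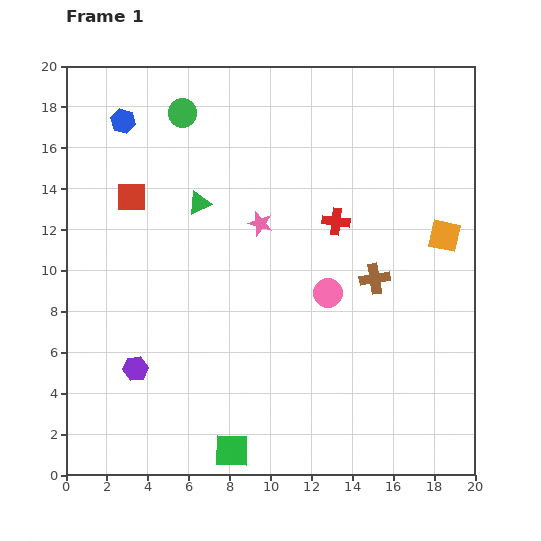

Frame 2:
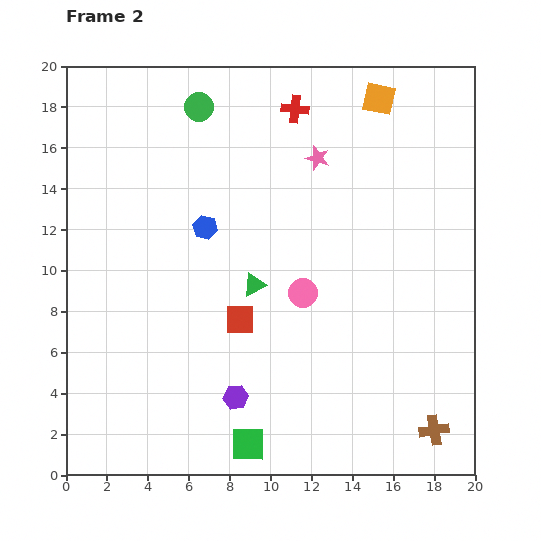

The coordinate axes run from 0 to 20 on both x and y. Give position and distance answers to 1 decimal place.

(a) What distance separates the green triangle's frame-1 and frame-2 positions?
4.8

The green triangle moved from (6.5, 13.3) to (9.2, 9.3), a distance of √(2.7² + 4.0²) ≈ 4.8.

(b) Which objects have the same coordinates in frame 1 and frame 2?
none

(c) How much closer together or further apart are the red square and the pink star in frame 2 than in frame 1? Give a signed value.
+2.4

Distance in frame 1: 6.4. Distance in frame 2: 8.8.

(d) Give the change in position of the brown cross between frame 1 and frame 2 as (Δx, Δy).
(2.9, -7.4)

The brown cross was at (15.1, 9.6) in frame 1 and (18.0, 2.2) in frame 2.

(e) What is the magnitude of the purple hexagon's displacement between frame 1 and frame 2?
5.1

The purple hexagon moved from (3.4, 5.2) to (8.3, 3.8), a distance of √(4.9² + 1.4²) ≈ 5.1.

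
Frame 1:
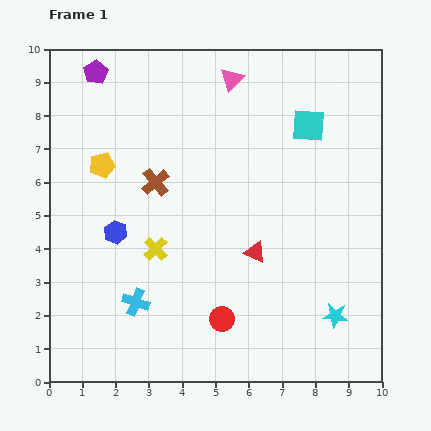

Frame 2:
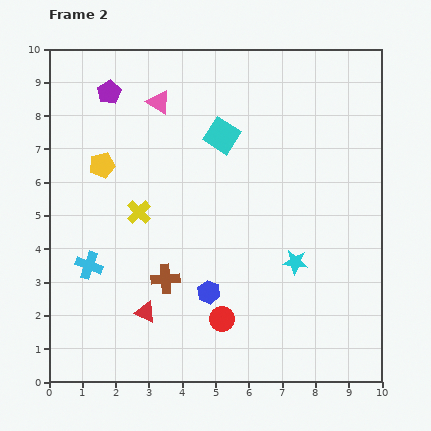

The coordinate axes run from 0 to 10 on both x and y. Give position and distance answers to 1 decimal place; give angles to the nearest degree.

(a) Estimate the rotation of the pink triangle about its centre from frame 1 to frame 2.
42° counter-clockwise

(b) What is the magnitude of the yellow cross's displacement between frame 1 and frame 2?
1.2

The yellow cross moved from (3.2, 4.0) to (2.7, 5.1), a distance of √(0.5² + 1.1²) ≈ 1.2.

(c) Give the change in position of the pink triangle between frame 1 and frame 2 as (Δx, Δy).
(-2.2, -0.7)

The pink triangle was at (5.5, 9.1) in frame 1 and (3.3, 8.4) in frame 2.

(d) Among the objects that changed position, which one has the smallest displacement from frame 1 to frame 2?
the purple pentagon

(moved 0.7)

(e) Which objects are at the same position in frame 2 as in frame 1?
the yellow pentagon, the red circle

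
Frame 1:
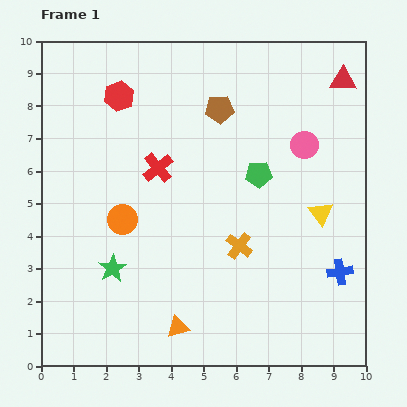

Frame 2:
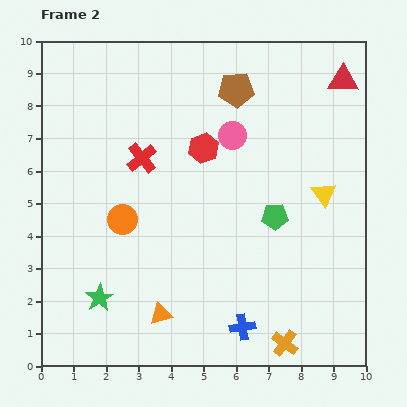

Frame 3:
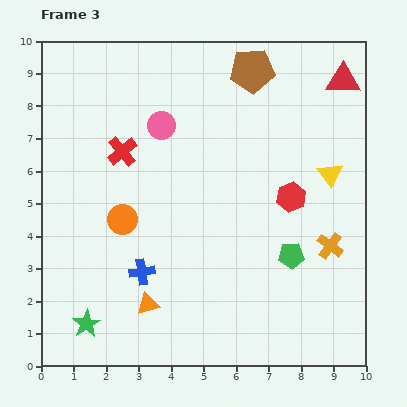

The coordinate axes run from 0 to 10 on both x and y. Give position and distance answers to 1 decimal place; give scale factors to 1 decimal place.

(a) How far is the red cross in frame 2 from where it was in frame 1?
0.6

The red cross moved from (3.6, 6.1) to (3.1, 6.4), a distance of √(0.5² + 0.3²) ≈ 0.6.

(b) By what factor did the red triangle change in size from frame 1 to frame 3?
1.3×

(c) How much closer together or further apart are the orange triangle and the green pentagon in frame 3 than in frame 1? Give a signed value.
-0.7

Distance in frame 1: 5.3. Distance in frame 3: 4.6.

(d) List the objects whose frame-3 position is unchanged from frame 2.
the orange circle, the red triangle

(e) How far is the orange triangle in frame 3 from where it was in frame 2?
0.5

The orange triangle moved from (3.7, 1.6) to (3.3, 1.9), a distance of √(0.4² + 0.3²) ≈ 0.5.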